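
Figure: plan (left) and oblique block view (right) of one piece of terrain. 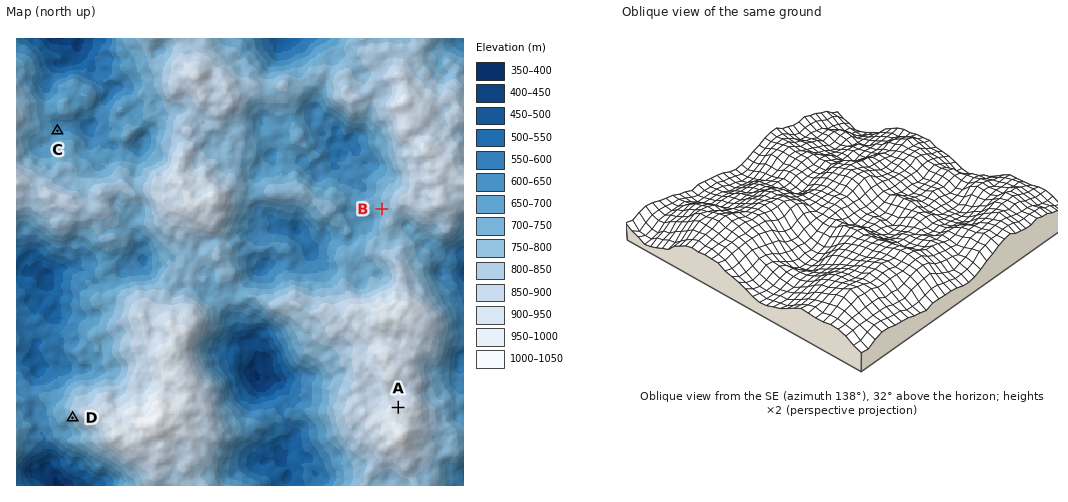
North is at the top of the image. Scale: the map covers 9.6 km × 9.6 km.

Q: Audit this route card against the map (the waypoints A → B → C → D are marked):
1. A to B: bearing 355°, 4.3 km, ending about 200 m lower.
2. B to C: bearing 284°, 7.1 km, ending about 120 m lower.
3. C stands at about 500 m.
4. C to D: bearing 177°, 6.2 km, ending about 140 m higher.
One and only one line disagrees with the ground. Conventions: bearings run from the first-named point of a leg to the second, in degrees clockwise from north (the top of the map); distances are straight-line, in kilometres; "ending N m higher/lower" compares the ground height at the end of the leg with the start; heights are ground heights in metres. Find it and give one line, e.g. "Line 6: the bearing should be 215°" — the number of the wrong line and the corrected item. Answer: Line 3: the height should be about 640 m.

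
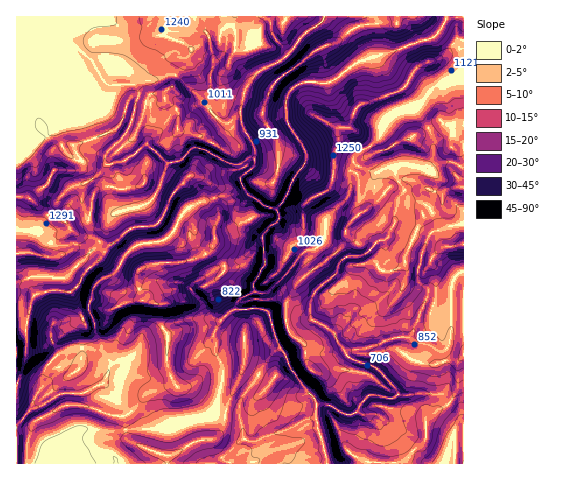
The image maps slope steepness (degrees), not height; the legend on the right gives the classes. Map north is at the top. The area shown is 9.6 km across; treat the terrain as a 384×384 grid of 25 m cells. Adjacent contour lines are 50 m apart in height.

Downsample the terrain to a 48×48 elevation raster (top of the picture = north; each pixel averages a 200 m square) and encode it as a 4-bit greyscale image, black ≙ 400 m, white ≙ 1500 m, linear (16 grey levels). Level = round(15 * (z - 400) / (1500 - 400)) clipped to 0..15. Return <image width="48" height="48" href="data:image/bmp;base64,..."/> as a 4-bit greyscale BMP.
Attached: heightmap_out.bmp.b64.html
<image width="48" height="48" href="data:image/bmp;base64,Qk32BAAAAAAAAHYAAAAoAAAAMAAAADAAAAABAAQAAAAAAIAEAAATCwAAEwsAABAAAAAAAAAAAAAAABEREQAiIiIAMzMzAERERABVVVUAZmZmAHd3dwCIiIgAmZmZAKqqqgC7u7sAzMzMAN3d3QDu7u4A////ADMzMzMzM0RVVUQzMzMyIiIRNWZmZlVERDQzMzMzNEVVVVREMzMzIiISRmVVVVVURDQzMzM0RFRERFVUQzIiIiISVVVVVVZURDREMzM0REREREREQzMiIiITVVRERVZlRDRERDREREREREREQzMzIiETRERERVZlRENFVERFREREREREQzMzMiIjMiNEVVZlVFREVVVERFVUVURERERDMiIjNDNERVVVVWRERERERFVVVlVEREREMiE1VEMzNEVVVWVEREREREVVZlVEREREQyNWVVRURVVVZnVERVVEREVVZVVERFRFQzZ2ZVVUVmZmZodUVVVEREVWZURERFREMmd2ZVRFZnd3d5p1RVVERERWZURDRFVDI2dmVVVWZ3d3d5qGVVVURURWZUQzRVVCJXdmVVVmZmZnd6qGZmZVVVVWZlQzRVUzR3dlVWZmZmZ3d6qGd3hnZWVmZlQzNFRDZ2ZlVmd3Zmd3d7uXd4h5h2Z3ZUQzNEQzZ2VWZnd3d3d3d6uYiJiKqZmal2REMzMzd2Zndnd4h3d3d6u6qqiJqru7qXZmVERVd3Z3d3eIiId3d6u7u7mJqru6qXeHdlRFeId3iHiIiYd3d6u7u7qImru6mYiJh2RmeIh3iIiZmYiHd7u7u7upibu7qpmJmHZXd4mIeImZmZmYd8zMy7u7mau7u7qpmIdWh4iZiJmZmpmZh93dzLu7qZqqqqu6mYdWiIiJmIiZmpmZmd3MzMu7upmZmaq7qYZXiYiImZmJmamaqszMzMy7u6qZmaqrqYZXeJmImpmZmamZmszM3cu6qru7mZqrqYhlaJmImqmZmZqZmczM3Mu6qqqrqZmqqYiGaKmIiqqpmZqqqd3cvLu6qpmruZmamIhmaLqYiaqpmZqqqu7cu7u6qqqaupmZmHZ4Z6y6maqqmaqqqt3du6q7u7upvLqpmGiZhpq7qqqqqaqqu8zNy7qqqrupq8u6h3iZhnmbuqqqqqqqq7u93Luqqqupmruph3eJl2ebuqqpmZmau6q8y7uqqaqpmaqYiHaJmHebuqqqmZqqq6qru7uqqqqaqpmJmYeJmHeby6q7qqqru6qqu7u7qqqauqmqmIeJmHir3Luqu7uru6qqqqq7uqqqu7qpiHial4m83duqq7u7u6qqqqqqu6qqu7qYiImqiJvN3duqqqq7u6qqqqqqq6u7u6mIiIq5iKzMzMuqqqq7u6qqqqqqq6u7u6mImIm6iKu6rNy6qqqqq6qqqqqqqqu7u6mZmIm7mJmZmsy7u6qqqqqqqqqqqqqru5mZmYmrqIiIiaqqu7qqqqqqqqqqqqqquqqqqpiaupiIiJmZq7uqqqqqqqqqqqqru7uquqmJq7qpmIiImry6qqqqqqqqqqq7u7u6u7qpmby7qYiIiavLqqqqqqqqqqu7u8u7u7u7mazMupiIiJmqqqqqqqqqqru7u7u7u7u6qZq8y6qZqZiJqqqqqqqqqru7u7u7u7u6upmau7u7u6qYmqqqqqqqqru7y7u7vLu7u6qZq7u7zLupmQ=="/>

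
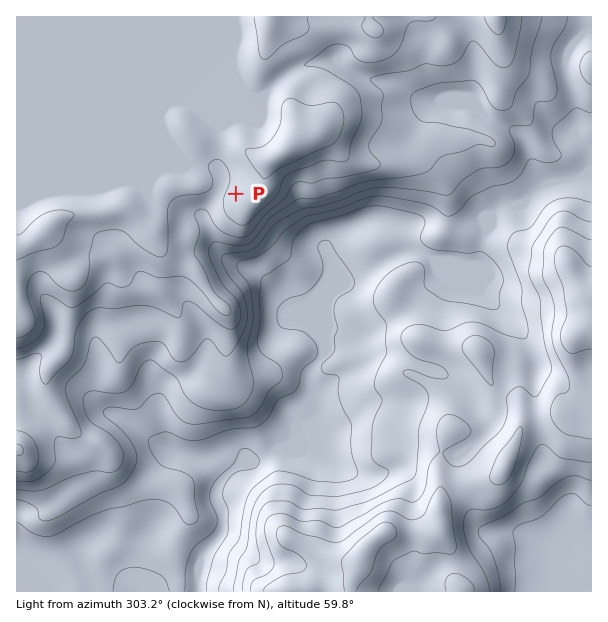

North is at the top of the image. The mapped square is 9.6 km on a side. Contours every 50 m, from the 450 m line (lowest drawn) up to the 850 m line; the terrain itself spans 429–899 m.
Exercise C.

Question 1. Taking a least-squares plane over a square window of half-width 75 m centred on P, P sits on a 7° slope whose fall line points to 297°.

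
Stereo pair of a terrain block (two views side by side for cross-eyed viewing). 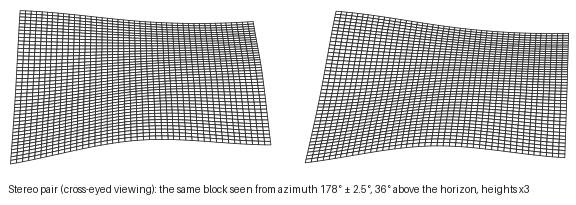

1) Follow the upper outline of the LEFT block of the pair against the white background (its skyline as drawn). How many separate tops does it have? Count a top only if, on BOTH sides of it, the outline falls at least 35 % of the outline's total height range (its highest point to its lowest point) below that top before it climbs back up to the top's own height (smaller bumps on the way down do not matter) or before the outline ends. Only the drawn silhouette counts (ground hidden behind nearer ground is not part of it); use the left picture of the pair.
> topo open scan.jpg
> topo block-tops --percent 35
2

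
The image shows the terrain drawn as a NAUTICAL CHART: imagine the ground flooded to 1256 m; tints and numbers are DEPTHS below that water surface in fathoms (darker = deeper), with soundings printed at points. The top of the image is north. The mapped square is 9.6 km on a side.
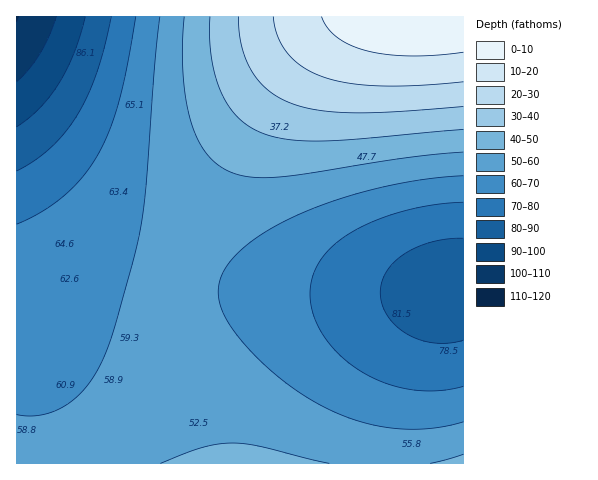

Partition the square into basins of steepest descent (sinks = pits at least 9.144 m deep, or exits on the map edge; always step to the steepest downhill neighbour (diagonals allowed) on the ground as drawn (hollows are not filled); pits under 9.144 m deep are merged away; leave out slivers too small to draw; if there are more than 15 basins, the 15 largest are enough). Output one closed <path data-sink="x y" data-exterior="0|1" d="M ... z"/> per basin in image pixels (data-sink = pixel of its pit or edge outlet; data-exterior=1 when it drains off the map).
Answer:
<path data-sink="452 288" data-exterior="0" d="M463 16l-115 0-12 7-36 34-17 20-35 50-35 59-27 57-10 43 0 36 5 31 29 111 254-1z"/><path data-sink="17 17" data-exterior="1" d="M347 16l-331 1 1 447 193-1-27-100-6-31-1-46 6-29 11-32 20-39 54-87 33-42 26-26z"/>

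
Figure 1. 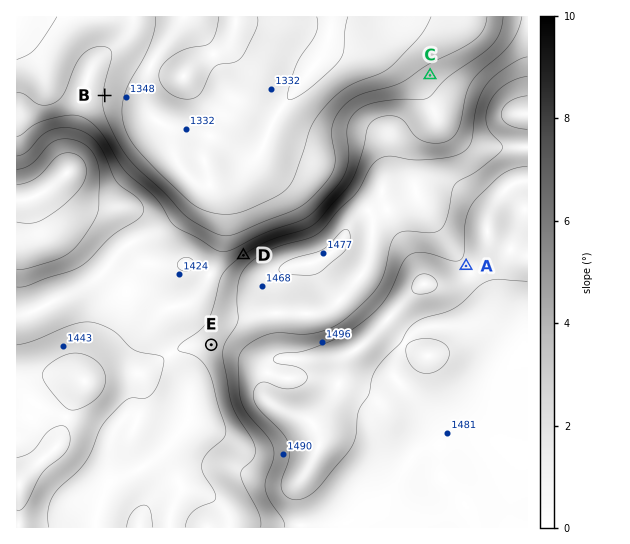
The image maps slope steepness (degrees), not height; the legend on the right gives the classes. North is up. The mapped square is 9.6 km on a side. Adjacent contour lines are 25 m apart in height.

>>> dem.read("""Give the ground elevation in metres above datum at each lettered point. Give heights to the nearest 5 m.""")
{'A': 1505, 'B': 1375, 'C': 1385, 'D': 1425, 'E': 1435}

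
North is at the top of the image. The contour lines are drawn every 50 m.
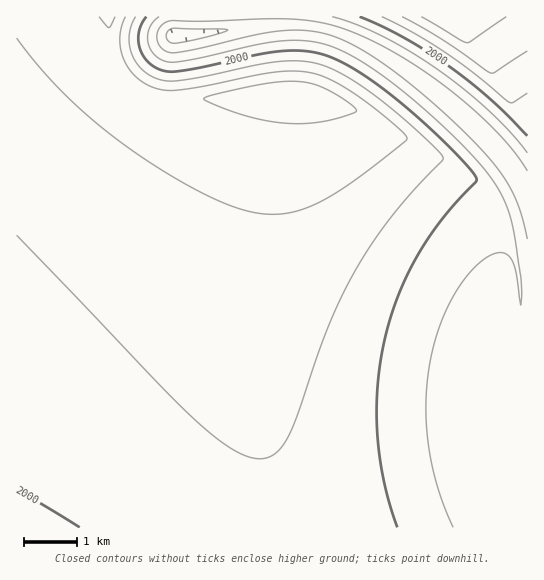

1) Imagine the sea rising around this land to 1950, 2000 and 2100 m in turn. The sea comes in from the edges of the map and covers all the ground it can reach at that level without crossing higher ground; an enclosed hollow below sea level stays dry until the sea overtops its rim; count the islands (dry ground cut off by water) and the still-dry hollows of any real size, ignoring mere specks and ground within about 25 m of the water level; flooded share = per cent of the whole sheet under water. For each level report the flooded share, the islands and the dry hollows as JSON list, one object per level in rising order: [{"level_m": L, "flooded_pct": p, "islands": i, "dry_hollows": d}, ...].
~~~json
[{"level_m": 1950, "flooded_pct": 16, "islands": 0, "dry_hollows": 0}, {"level_m": 2000, "flooded_pct": 26, "islands": 0, "dry_hollows": 0}, {"level_m": 2100, "flooded_pct": 84, "islands": 0, "dry_hollows": 0}]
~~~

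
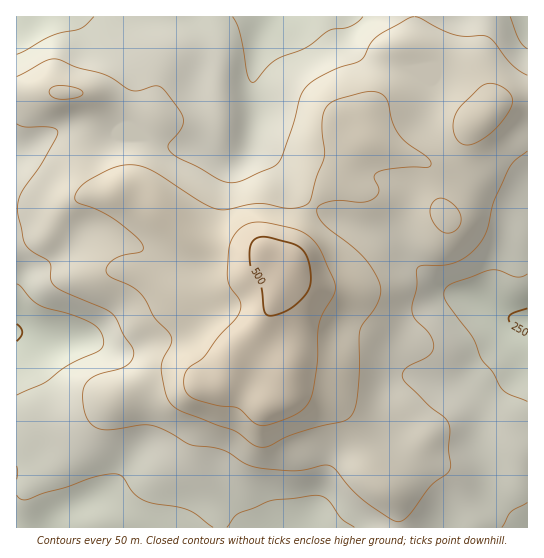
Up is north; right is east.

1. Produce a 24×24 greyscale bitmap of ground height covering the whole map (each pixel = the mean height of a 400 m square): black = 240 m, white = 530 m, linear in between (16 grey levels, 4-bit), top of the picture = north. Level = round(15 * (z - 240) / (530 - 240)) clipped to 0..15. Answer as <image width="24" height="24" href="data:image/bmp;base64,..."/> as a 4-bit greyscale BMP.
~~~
<image width="24" height="24" href="data:image/bmp;base64,Qk2WAQAAAAAAAHYAAAAoAAAAGAAAABgAAAABAAQAAAAAACABAAATCwAAEwsAABAAAAAAAAAAAAAAABEREQAiIiIAMzMzAERERABVVVUAZmZmAHd3dwCIiIgAmZmZAKqqqgC7u7sAzMzMAN3d3QDu7u4A////ACIiMzMzMyIzRlREMzMiMzREQzM1d3VUQzRDM0VUVVVWiHZURERFRFVVZ3dnd3dURERVZVZ3mpiId3dURERWd3iavMuZd2ZURDRWd4rMzNypdmVUMyI1Voq8zNyphmVUMhEjRnmrzNyphmZTIRIjV4mazdyph2VCECRGeJmave26l2QyEUV3iJmazu7KmGUzI1Z4iImazu65h2ZlRGd3iJmqzdyYd3iGVGd4iaqZqqmIh3iHVGeJqqmHeIiIiIiHZFZ4mZdmVniJiIiHZVZ3d2ZVRWeJmYiIdlZmZmZVRFeJmYiJh2d3ZmZVRFaJmIeJmHiIZmVVQ0Z4iHd4mFdmVVVVQ0RWd3d4djRERVVUMjNEZ3d3ZCIzREREMiIzRWZVUw=="/>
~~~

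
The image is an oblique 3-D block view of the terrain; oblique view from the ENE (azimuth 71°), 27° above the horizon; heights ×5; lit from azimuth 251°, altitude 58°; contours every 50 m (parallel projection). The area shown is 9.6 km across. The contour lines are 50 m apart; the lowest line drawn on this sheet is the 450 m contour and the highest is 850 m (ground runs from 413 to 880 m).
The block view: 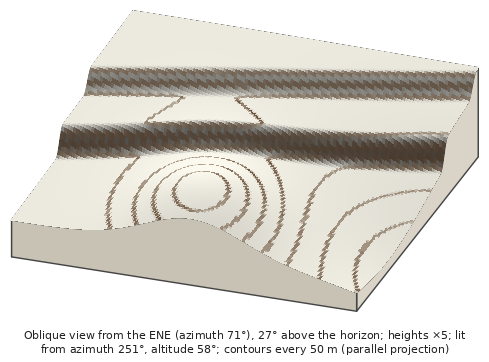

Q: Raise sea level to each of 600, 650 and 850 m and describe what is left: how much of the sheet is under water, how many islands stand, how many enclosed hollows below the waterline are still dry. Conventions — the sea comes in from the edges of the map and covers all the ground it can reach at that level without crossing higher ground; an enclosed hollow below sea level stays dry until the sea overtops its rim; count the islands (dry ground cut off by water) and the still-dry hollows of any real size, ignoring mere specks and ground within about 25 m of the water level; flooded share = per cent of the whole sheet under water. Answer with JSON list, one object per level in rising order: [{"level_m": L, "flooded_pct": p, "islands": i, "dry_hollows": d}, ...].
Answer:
[{"level_m": 600, "flooded_pct": 31, "islands": 0, "dry_hollows": 0}, {"level_m": 650, "flooded_pct": 42, "islands": 0, "dry_hollows": 0}, {"level_m": 850, "flooded_pct": 81, "islands": 0, "dry_hollows": 0}]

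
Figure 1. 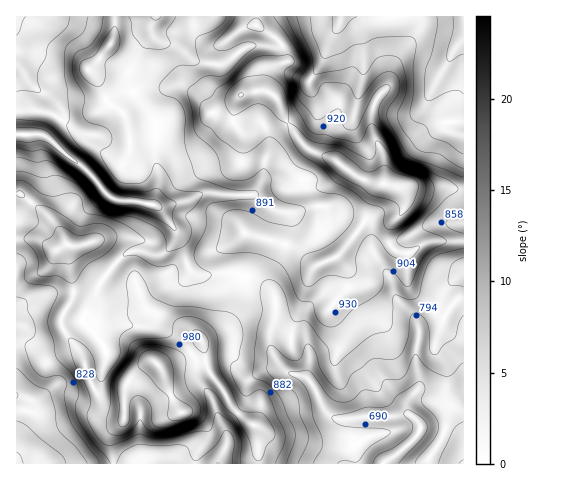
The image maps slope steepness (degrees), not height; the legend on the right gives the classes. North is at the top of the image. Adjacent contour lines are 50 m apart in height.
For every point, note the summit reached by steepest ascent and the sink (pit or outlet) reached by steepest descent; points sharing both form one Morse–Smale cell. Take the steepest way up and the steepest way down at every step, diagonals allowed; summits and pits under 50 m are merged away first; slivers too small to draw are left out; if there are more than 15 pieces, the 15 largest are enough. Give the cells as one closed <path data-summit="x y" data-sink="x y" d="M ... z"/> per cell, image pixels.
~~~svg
<path data-summit="158 364" data-sink="384 463" d="M463 275l-8 3-6 7-13 24-18 17-2 41 4 18-12 17-1 8 2 5-5-1-16 3-19-1-22 4-17-4-7-9-11-23-7-8-20-5-8-9-7-15 0-15 6-23-2-15-9-8-20-9-19 45-24 17-12-9-39-19-7 0-21 11-18 2-21-8-16-10-6 12 0 8 19 28 7 23 7 14 13 11 16-2 3-17 19-19 7-3 6 5 3 0 28-12 12-11 4 22 5 10 13 16 9 18 25 21 1 34 168 0 18-34 3-14-3-21 8 11 5 2 6-1z"/><path data-summit="384 183" data-sink="384 463" d="M386 184l-4 0-4 4-12 32-23 31-7 7-20 8-17-16-9-4-42-11 4 4 0 18-7 20 24 11 6 10 0 21-5 13 0 15 3 7 12 17 20 5 7 8 13 27 5 5 10 4 29-4 19 1 20-4 0-11 12-17-4-18 2-41 18-17 13-24 6-7 9-4-1-33-32 0-21 12-13-1-5-4-4-9 0-8 4-8 11-13 3-11-7-11z"/><path data-summit="384 183" data-sink="463 17" d="M463 16l-206 0-1 9 25 19 10-7 16-7 25 0 6-3-10 19-8 20-11 16 3 13-1 11-22 17 7 13 12 13 28 12 21 16 15 6 21 3 32 3 26-1 12 2z"/><path data-summit="384 183" data-sink="25 134" d="M288 123l-5 4-11 13-8 21-1 15-10 18-51-1-13 7-29 8 14 19 12 36 4 7 5 4 16 1 21-2 12 4 8-20 0-18-3-5 41 12 9 4 17 16 20-8 30-38 8-25 7-10-19-6-26-18-24-10-12-11z"/><path data-summit="158 364" data-sink="17 463" d="M73 292l-24 2-20 6-13 7 1 157 96-1-3-28 13-14 1-21-16 2-10-7-10-18-7-23-19-28 0-8 10-18z"/><path data-summit="241 95" data-sink="25 134" d="M183 86l-37 1-12 5 23 34-2 34 5 19-7 25 7 3 7-1 22-6 13-7 51 1 10-18 1-15 8-21 16-17-12-26-11-6-15 1-8 2-14 15-15 4-19-21z"/><path data-summit="158 364" data-sink="217 463" d="M202 343l-12 11-28 12-3 0-6-5-7 3-17 15-5 12 0 27-14 17 3 29 146-1-1-33-25-21-9-18-13-16-5-10z"/><path data-summit="67 244" data-sink="25 134" d="M38 134l-22 0 0 59 9 4 21 18 12 13 10 17 0 19 6 28 21 0 17-25 18-15 9-2 20 5 11-7 5-9 1-8-17-24-20-5-26-3-28-30-22-17-14-14z"/><path data-summit="158 364" data-sink="25 134" d="M176 234l-6 14-8 6-9 1-14-5-14 4-18 19-12 19-21 0-6 14 16 10 21 8 18-2 21-11 7 0 39 19 12 9 24-17 19-44-13-5-21 2-16-1-5-4-4-7z"/><path data-summit="110 45" data-sink="17 17" d="M115 16l-98 0-1 94 29 2 10 3 14 9 6 0 33-18 1-2-9-20-10-15 23-29z"/><path data-summit="110 45" data-sink="25 134" d="M133 93l-9 8-4 9-11-5-34 19-6 0-14-9-10-3-28-2-1 23 5 2 17-1 11 4 14 14 22 17 28 30 26 3 13 3 3-4 5-22-5-19 2-34-4-9z"/><path data-summit="241 95" data-sink="155 17" d="M152 31l-2 7-10 12-12 26 5 16 13-5 37-1 11 6 19 21 15-4 14-15 23-3 3-21 18-9 0-7-5-9-8 3-20-3-8 3-22 16-22-1-11-5-14-12-17-6-4-2z"/><path data-summit="67 244" data-sink="17 463" d="M19 193l-3 1 1 112 12-6 20-6 24-2-5-28 0-19-14-22-13-13z"/><path data-summit="384 183" data-sink="463 223" d="M412 186l-14 1 4 3 4 13-3 7-11 13-4 8 0 8 4 9 5 4 13 1 21-12 32 0 1-51-13-2-26 1z"/><path data-summit="241 95" data-sink="463 17" d="M336 28l-4 2-25 0-16 7-10 8 5 9 0 7-18 9-2 6 0 14 10 7 7 19 5 7 23-17 1-11-3-13 11-16z"/>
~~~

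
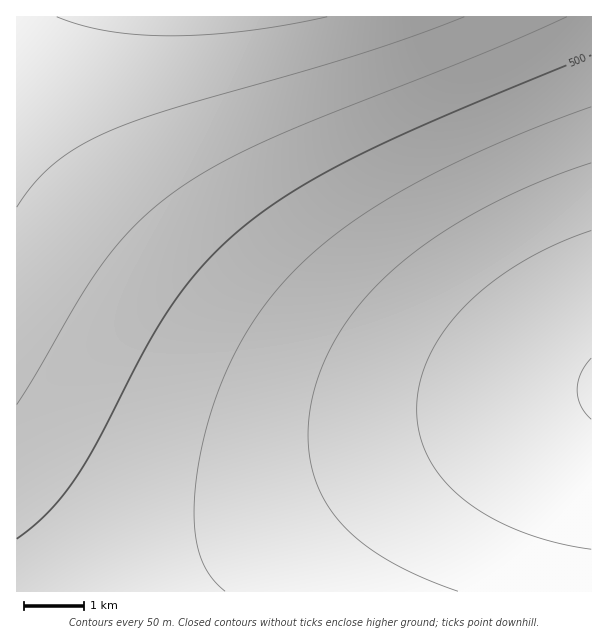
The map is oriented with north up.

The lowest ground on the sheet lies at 300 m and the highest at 660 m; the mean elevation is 470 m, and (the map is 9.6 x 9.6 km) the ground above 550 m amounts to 20.9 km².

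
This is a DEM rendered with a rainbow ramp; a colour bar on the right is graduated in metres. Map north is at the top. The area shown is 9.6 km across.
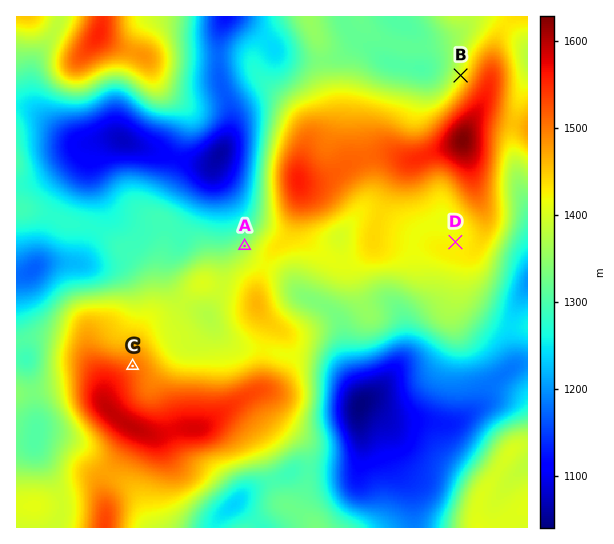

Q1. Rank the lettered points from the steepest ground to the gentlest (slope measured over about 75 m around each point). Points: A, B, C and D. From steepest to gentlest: B A C D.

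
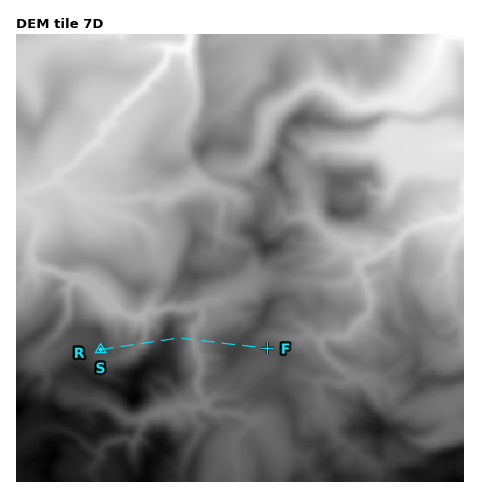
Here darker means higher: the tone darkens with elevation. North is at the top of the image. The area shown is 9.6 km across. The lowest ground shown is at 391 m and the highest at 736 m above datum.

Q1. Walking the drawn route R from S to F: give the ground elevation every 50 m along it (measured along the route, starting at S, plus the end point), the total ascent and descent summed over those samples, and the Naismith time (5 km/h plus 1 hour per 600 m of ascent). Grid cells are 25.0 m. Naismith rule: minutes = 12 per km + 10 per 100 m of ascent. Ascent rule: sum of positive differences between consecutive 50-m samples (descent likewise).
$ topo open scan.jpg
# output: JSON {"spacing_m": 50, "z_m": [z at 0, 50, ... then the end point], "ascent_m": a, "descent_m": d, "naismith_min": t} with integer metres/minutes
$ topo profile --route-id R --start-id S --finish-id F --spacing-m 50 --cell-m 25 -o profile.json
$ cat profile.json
{"spacing_m": 50, "z_m": [640, 638, 634, 630, 624, 618, 613, 610, 608, 606, 605, 602, 600, 597, 593, 587, 579, 571, 566, 571, 584, 603, 620, 631, 637, 644, 656, 668, 674, 674, 668, 657, 647, 638, 631, 622, 608, 591, 571, 553, 543, 546, 557, 567, 574, 581, 589, 596, 603, 609, 614, 618, 622, 626, 630, 634, 637, 640, 643, 644, 645, 644, 642, 639, 634, 628, 623, 620, 618, 618, 618, 618, 617, 617], "ascent_m": 209, "descent_m": 232, "naismith_min": 64}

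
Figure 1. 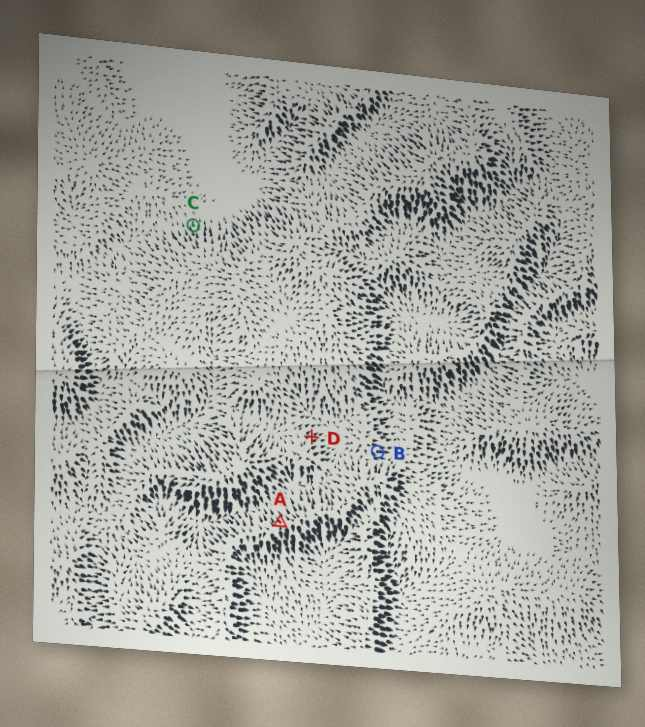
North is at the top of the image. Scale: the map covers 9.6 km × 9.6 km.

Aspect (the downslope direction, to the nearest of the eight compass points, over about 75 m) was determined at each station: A NW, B E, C N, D NE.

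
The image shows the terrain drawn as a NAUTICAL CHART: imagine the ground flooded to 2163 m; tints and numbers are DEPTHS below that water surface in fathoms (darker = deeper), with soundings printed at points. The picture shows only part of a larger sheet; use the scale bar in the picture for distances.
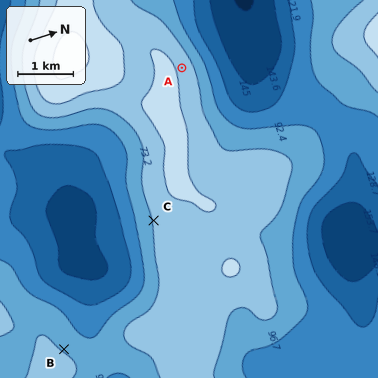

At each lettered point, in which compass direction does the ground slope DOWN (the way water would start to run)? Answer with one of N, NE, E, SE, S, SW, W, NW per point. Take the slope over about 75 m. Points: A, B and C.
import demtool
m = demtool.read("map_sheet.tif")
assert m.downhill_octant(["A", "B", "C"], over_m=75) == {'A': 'N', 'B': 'NW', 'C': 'S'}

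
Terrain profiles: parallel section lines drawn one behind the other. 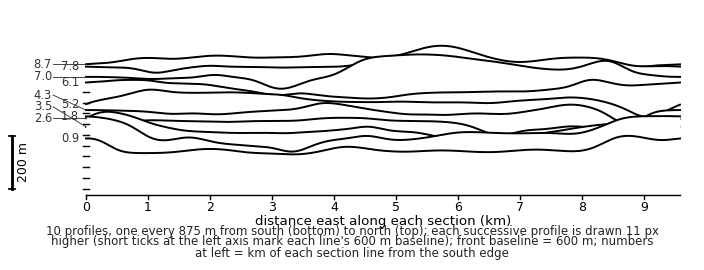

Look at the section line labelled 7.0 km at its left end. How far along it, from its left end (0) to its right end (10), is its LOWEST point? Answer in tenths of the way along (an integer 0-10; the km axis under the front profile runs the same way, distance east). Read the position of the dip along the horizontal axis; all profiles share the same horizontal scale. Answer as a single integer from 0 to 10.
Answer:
3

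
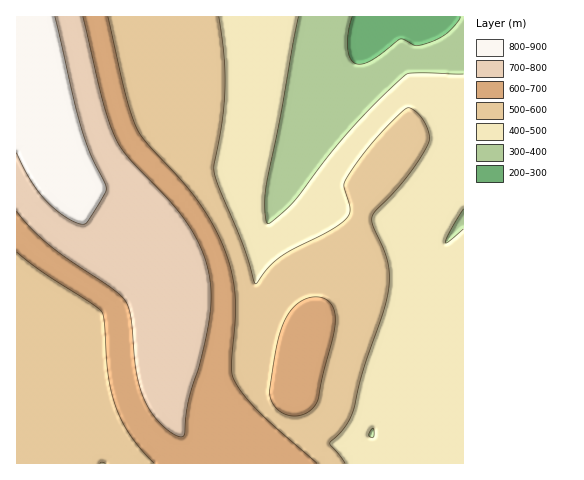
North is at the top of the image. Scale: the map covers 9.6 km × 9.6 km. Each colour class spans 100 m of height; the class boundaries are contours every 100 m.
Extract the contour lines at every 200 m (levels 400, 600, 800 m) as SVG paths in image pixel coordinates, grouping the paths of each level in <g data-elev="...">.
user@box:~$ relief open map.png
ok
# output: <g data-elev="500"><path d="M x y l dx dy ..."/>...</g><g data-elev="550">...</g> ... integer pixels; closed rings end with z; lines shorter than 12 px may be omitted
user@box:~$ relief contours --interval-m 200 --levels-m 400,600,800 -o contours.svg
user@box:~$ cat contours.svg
<g data-elev="400"><path d="M370 437l-1-3 4-6 1 9z"/><path d="M463 229l-17 14 3-11 14-23"/><path d="M463 74l-44-1-10 0-4 2-31 29-26 28-56 71-19 18-6 2-2-15 1-21 32-170"/></g><g data-elev="600"><path d="M317 463l-59-52-15-17-9-15-3-15 4-44 0-22-2-21-6-21-12-28-16-26-18-22-34-36-10-14-11-34-18-79"/><path d="M290 416l9 0 8-3 7-6 4-8 5-24 10-39 2-15 0-8-3-7-4-5-6-3-13 0-13 7-10 13-7 18-5 26-4 33 2 7 5 7 6 4z"/><path d="M17 252l23 18 50 32 12 10 2 11 4 53 7 29 7 15 8 14 11 15 13 14"/></g><g data-elev="800"><path d="M17 153l15 29 16 21 12 10 11 7 10 4 6-1 16-27 3-8-16-34-9-25-26-112"/></g>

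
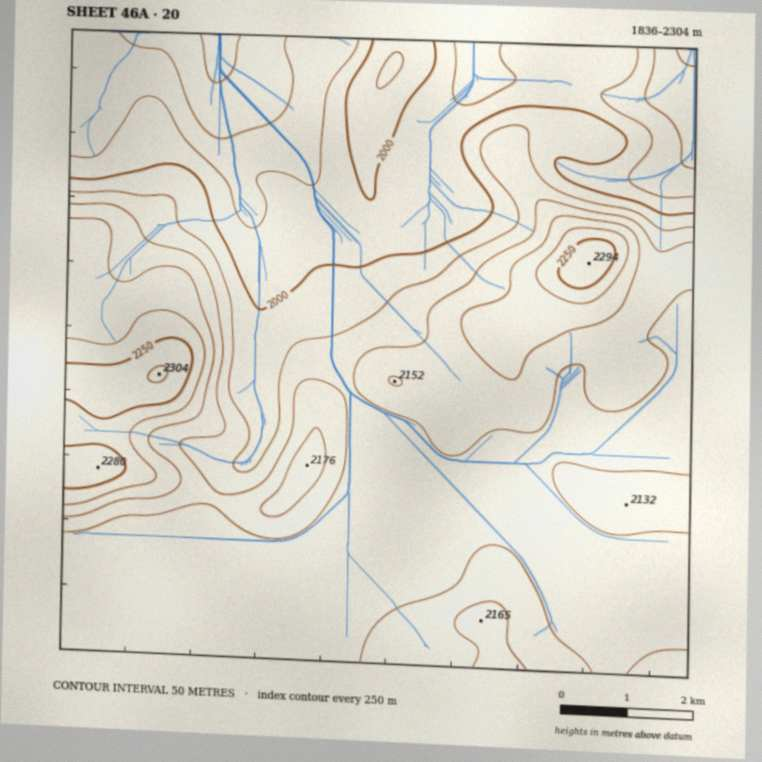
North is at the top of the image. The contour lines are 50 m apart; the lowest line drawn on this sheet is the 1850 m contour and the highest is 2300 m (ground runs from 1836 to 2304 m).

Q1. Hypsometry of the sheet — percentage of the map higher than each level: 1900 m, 96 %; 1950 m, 88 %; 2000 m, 75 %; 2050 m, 65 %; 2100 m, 32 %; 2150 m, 14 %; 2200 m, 6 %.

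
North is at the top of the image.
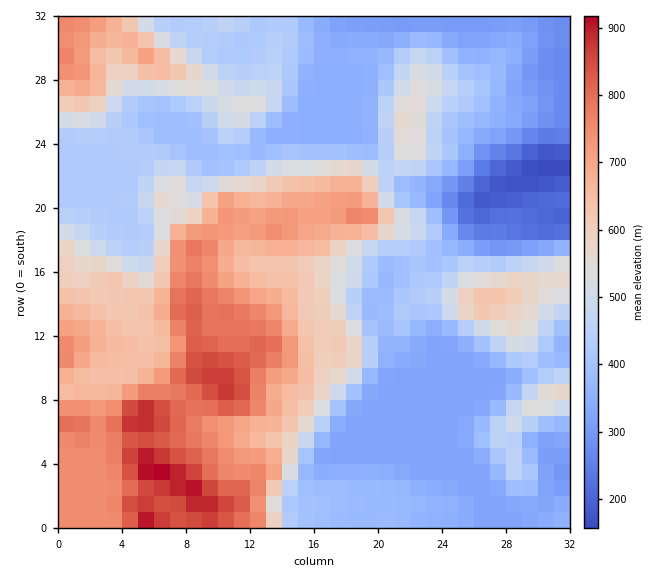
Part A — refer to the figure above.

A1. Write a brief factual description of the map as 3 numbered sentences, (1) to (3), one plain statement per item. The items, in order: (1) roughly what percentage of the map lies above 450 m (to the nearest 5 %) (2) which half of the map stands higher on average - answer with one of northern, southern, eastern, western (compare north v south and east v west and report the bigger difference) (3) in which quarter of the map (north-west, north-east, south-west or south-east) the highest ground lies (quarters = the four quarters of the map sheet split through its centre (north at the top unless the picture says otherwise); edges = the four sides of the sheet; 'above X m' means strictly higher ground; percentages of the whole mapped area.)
(1) About 50 % of the map lies above 450 m.
(2) Taken as a whole, the western half is higher than the eastern.
(3) The highest point lies in the south-west quarter of the map.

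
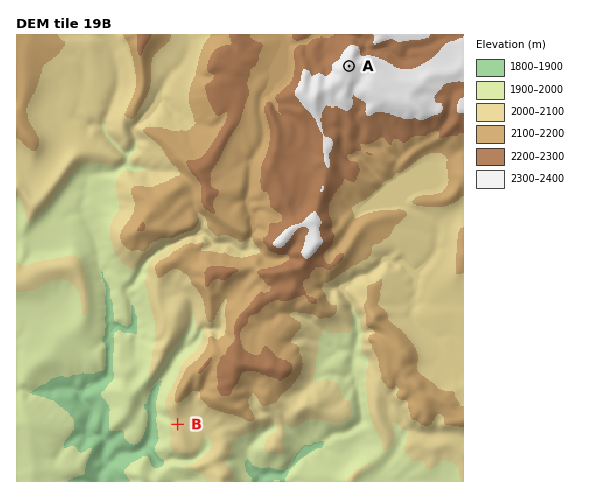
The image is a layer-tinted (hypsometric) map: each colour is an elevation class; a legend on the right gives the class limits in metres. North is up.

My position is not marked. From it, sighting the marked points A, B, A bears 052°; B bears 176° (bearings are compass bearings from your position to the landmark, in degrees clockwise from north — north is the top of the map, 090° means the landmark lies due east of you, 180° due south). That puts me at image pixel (163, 212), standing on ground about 2170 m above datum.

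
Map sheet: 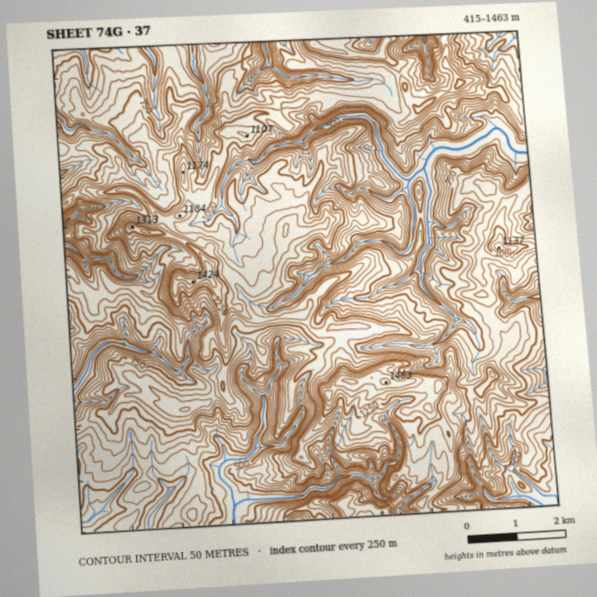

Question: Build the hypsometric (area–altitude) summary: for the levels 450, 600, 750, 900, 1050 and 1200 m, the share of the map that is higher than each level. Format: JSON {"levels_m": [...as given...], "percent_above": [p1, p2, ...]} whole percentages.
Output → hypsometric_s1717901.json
{"levels_m": [450, 600, 750, 900, 1050, 1200], "percent_above": [96, 80, 60, 35, 16, 5]}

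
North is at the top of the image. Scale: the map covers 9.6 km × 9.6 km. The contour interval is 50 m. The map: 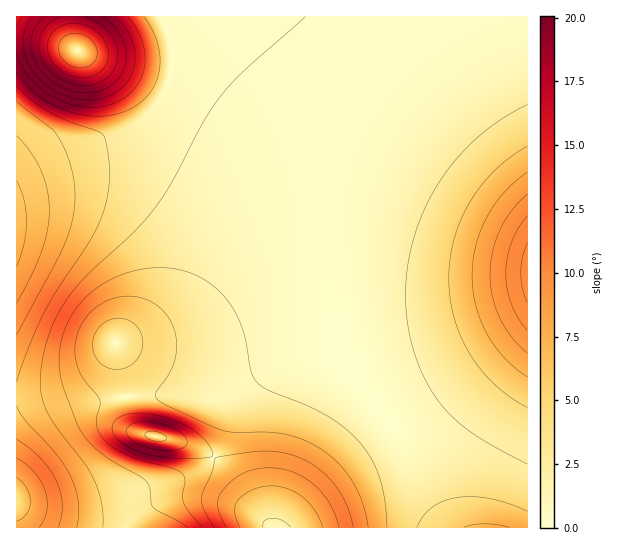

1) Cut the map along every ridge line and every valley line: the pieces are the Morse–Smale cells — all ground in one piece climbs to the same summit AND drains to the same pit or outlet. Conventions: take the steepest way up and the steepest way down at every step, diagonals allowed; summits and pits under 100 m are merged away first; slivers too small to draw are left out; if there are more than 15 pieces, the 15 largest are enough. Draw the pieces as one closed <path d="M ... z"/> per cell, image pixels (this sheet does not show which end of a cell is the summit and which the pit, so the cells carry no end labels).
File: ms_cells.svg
<path d="M527 16l-342 1 29 18 37 34 21 26 17 28 18 39 13 47 20 125 7 25 14 27 44 61 46 81 77-1z"/><path d="M185 16l-25 1 11 26 0 31 24 7 28 18 24 24 14 23 10 21 6 30 0 30-6 26-15 25-19 19-22 15-42 19-58 12-8 14-18 18-22 12-28 6-22 2-1 62 11-18 15-15 27-15 26-8 35-5 85-1 57-26-25 14-14 12-5 14-1 18-4 15-8 15-14 12-24 11-80 24-47 3-27-3-6-3-1 26 434 1-45-81-44-61-14-27-7-25-7-49-2-2 1-8-4-13 1-4-9-49-13-47-18-39-17-28-21-26-37-34z"/><path d="M177 75l-8 2-1 8-12 21-19 18-20 11-35 10-32 14-34 19 1 217 22-2 28-6 22-12 18-18 8-14 58-12 42-19 22-15 26-28 8-16 6-26-1-40-12-36-17-28-24-24-17-12z"/><path d="M263 372l-36 19-12 4-66 0-31 2-33 7-35 15-23 20-10 15-1 47 7 3 27 3 47-3 22-5 19-8 56-18 11-6 12-14 8-19 3-25 5-14 9-8z"/><path d="M34 41l-18 1 1 135 45-24 55-18 20-11 19-18 12-21 2-12-65-13-38-13z"/><path d="M159 16l-142 0-1 25 51 6 38 13 65 13 2-7-1-23-6-17z"/>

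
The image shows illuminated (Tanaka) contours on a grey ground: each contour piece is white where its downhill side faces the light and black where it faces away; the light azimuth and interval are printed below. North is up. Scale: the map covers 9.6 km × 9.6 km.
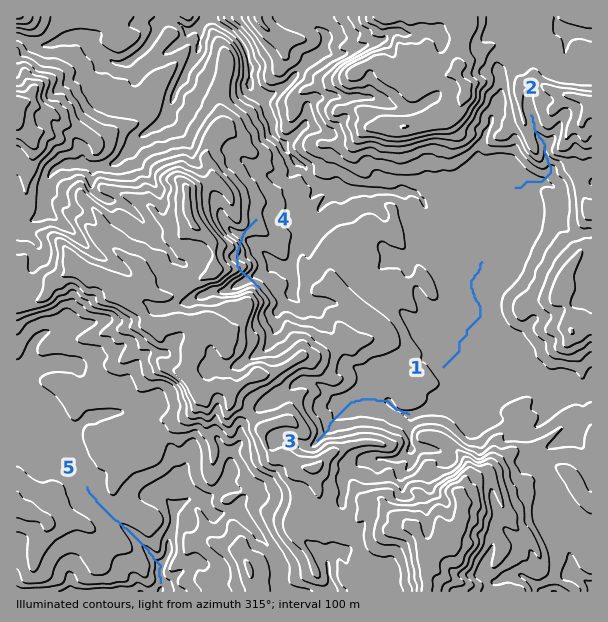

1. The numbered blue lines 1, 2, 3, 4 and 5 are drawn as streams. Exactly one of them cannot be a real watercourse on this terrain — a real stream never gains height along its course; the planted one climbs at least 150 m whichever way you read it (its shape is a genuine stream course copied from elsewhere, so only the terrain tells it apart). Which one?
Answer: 4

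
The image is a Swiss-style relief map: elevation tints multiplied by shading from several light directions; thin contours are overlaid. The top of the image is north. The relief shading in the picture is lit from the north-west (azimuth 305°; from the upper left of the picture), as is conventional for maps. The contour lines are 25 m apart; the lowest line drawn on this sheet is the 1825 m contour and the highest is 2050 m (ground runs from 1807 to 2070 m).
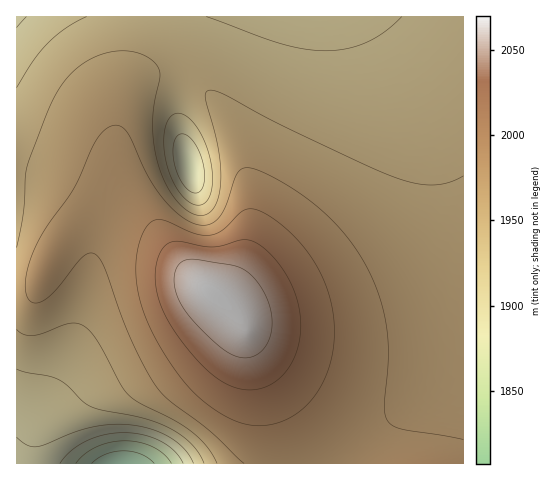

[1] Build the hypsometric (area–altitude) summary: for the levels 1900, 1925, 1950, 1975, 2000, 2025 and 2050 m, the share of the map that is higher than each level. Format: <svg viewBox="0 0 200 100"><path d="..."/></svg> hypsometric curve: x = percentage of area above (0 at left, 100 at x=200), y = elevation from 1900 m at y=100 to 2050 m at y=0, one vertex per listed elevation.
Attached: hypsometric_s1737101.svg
<svg viewBox="0 0 200 100"><path d="M193 100l-13-17-51-16-56-17-41-17-16-16-9-17"/></svg>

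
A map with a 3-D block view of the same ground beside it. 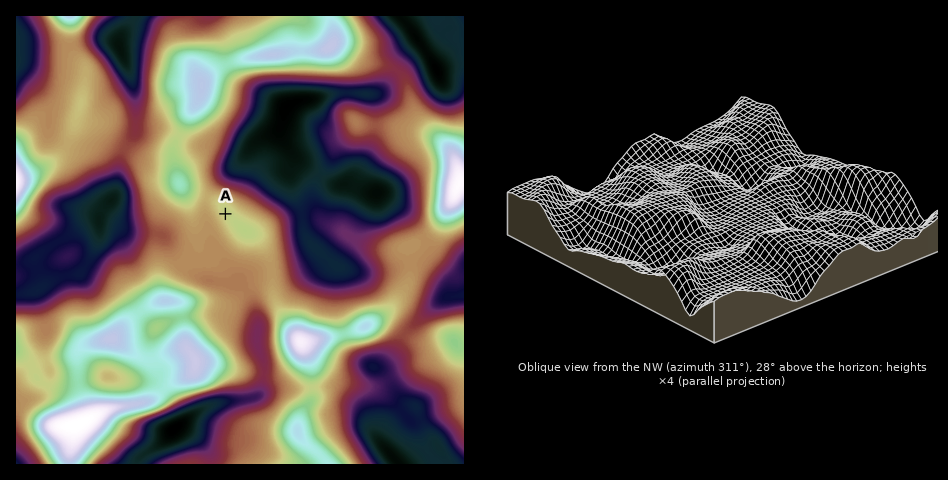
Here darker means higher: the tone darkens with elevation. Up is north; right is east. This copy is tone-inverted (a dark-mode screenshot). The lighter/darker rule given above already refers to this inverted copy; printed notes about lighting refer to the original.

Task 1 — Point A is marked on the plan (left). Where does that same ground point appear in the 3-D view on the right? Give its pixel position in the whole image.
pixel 721 225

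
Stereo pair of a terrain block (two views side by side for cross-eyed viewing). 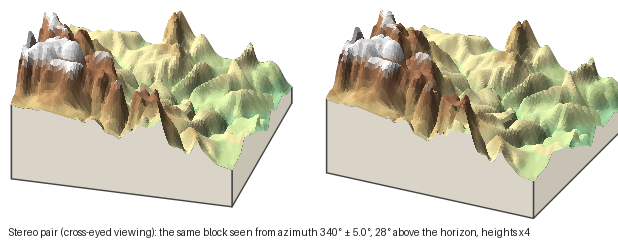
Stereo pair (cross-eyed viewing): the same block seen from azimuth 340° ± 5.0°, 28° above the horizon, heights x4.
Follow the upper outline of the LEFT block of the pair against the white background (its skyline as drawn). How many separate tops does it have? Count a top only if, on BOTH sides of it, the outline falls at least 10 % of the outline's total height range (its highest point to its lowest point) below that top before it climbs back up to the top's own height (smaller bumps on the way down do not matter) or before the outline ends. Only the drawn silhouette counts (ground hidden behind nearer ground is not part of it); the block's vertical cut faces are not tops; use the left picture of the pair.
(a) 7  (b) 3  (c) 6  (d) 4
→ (d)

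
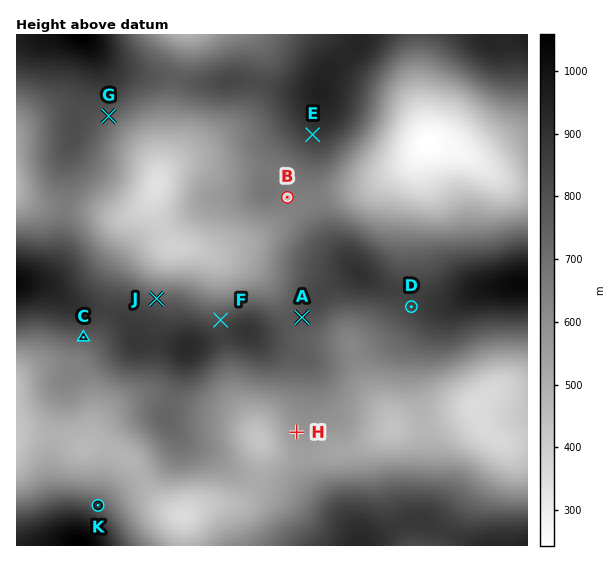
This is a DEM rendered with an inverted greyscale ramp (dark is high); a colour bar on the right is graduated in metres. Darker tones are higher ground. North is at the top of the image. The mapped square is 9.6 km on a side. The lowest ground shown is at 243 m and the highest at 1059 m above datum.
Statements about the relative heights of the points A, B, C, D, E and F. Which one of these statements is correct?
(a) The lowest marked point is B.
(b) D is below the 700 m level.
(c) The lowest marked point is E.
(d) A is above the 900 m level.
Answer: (a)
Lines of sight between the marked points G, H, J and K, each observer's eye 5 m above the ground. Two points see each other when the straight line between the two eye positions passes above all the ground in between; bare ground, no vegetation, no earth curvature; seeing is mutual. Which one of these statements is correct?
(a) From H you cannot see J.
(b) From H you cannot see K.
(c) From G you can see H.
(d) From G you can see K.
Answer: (a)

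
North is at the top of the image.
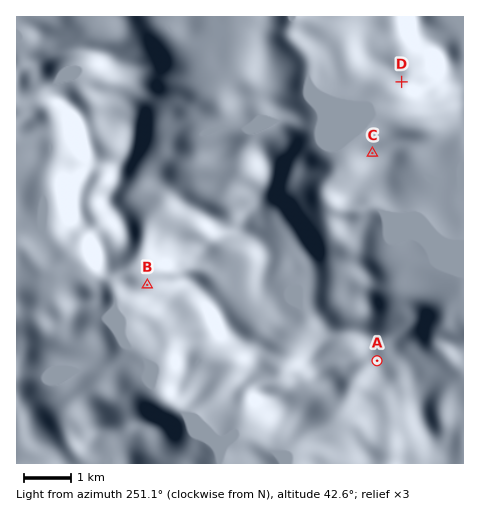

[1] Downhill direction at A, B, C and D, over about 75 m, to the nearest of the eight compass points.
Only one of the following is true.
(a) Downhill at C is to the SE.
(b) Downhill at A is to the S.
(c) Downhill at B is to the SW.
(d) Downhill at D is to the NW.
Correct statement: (b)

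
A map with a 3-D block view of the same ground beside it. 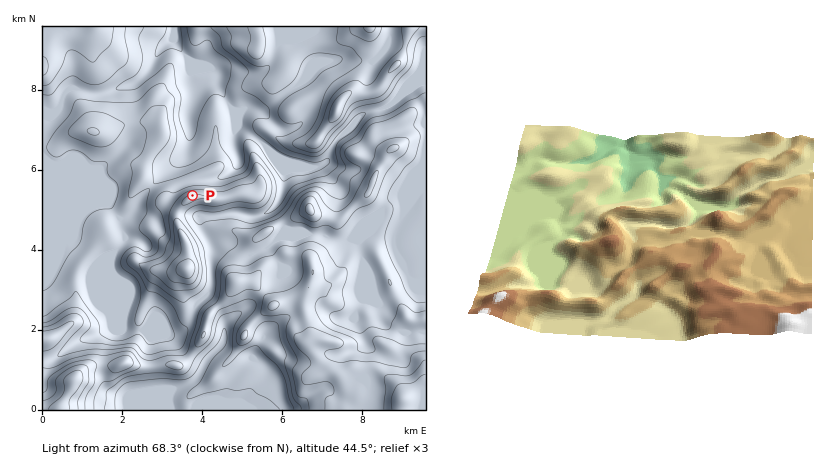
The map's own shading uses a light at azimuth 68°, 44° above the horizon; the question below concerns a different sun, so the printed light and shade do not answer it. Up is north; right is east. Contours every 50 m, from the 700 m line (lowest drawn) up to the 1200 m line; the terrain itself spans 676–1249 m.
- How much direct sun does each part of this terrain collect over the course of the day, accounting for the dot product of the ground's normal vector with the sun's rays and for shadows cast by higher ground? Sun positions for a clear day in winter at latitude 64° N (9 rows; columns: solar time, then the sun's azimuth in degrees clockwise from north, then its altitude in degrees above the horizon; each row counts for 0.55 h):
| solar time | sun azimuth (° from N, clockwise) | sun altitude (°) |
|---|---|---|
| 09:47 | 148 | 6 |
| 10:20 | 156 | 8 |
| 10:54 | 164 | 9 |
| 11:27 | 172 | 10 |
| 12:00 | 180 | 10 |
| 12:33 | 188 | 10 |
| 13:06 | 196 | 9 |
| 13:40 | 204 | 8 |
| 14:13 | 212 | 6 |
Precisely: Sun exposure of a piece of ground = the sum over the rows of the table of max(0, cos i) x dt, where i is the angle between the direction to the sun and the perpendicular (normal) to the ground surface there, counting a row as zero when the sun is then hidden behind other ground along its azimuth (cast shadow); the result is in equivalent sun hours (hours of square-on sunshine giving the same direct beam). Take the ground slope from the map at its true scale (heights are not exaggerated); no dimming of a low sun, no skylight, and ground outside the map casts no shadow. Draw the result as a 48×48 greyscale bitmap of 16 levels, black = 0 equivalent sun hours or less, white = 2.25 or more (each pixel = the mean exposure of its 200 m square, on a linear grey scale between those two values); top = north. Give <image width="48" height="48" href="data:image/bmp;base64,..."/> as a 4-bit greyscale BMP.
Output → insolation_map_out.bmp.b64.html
<image width="48" height="48" href="data:image/bmp;base64,Qk32BAAAAAAAAHYAAAAoAAAAMAAAADAAAAABAAQAAAAAAIAEAAATCwAAEwsAABAAAAAAAAAAAAAAABEREQAiIiIAMzMzAERERABVVVUAZmZmAHd3dwCIiIgAmZmZAKqqqgC7u7sAzMzMAN3d3QDu7u4A////ACJERVVUVVVVVVVVVVVVVWmFVURVVVVmZQAnh2VVVVVVVGdlVVVmVXq2NEVVVUREVRJGqpiZdmVVUzWJdmZVVmeJZFZVVVQRNTRVeHne27uqumNYh2ZlVndomYZVVVQQJRAAFFiv/+3v/7Ykd2ZmV5U0VmVVVTAAAQAAAUVXulRXdYgyWHVWimIjQxEjIgAAAUEAAAAAAQAAAFpiFHZYuEZ3UzIAAAIRIZYQAAAAAAAAAEzGI6yoVHqnZ4hBAlQhAHdBAAAAAAAAACjaVK61NYhVd1QyNTEAAAFVEAAAABEQAiJoZTSGVmMREAAAEAASEQAWhAAAATMzWEJHdBGKlkEhAAABIAJXeAAAEQAAAURFd1M4pyA7/GRTEAEjMiJFIhAAAAEREUVXh1IEy3Mlq4dkRmZTIzQwABAAASIzMkeKuGMAbMqEElZnZ3VERFYwABEAEjNERFm9y7gySLulABNHdlRERWdCIyESM0RERXvMzftkRoh0EAAlZWdlVWZERTMzRERVeruprclVQhJFVDIkYyRlVWM0VURDRkRXzYVDRmZEIAAUVVRVRCJVVmI1VVVDNmVUZhAAEAIzEAAAJWZTIzI1V0NFVVVUM2ZTEAAAERMzIRIhFFQxIzM0VTNVVVVVQ0Z0EAASNTIjMzV3QQAAATM0MjRVVVVVVFVUMSMxVREkVlRIhDMQE2ZVQ0VVVVVVVVVDRWU1YQEzRDABVlVYmJp1VVVVVVVVVDM0QiJGMBEhAAAAAWrf2miWVVVUVVVVVCElZDRlJFVWUhEAABSaYyJ5hlVVRVVVVVREd1VjKN3e7e3HAAEiIQApymRVRFVVVVVUWGMyEUdkR6l4YAAAERAUmnVVVFVVVVVVRoQREAAAABI1UQAAAAIyN3ZVVVVVVVVWRGUQAAAAAAAkMQAAABNCJodlVVVVVVVnZEQxAAAAAAAhARAAAAERE4h2VVVVVVVEVEVDEAABEAAQAiIQAAN4UVmHZVZlVnhkIzVlMQAAAAEQEkZoYzeoQ0i5dVZniaqXQ0V3QhEiEAIBJpz/+kIRNDWIZUV6vLqYdURnYhJEMiECd0M0i1AAQxADZTNHiHZnd2VWQyNFQyFZUQAAKrMAIyAAJEIRIiM0VmVUMjRFRERTFHQRFusgASNERFQhEREiM0REQzNEREMQOJhTI62TAAAlZVVDIQAREiM0ZUMzNFQ1ZEZ1MkjKYQAAJHZEIAAAERIyVUMiNoialBJGQhS97pIAA6hTIiIQABEiE0MhJomphzESQgFXacogALmGeaqGMhATM0QyI0VmZ4UhIhABAWqEMpmYiZmZlzACREREMzMzRXdUIhAAETnJVWeId3d4iFISREVUVUaXRFZUMRABIhXMdUVndmZnZmQhNEVneL3bdEVlQyIkQxA3dUVnd2ZmVEUxFImJzcl3ZURnd3h3dTEDZUVnd3dlREViFIh3iGRFVURFZ4qomFIldzRWZndlRVZ3VXiYZVVURVVUREaJu3RXmkRFVWZVVmZmVmeIh2ZURVVVVERnmHVWiQ=="/>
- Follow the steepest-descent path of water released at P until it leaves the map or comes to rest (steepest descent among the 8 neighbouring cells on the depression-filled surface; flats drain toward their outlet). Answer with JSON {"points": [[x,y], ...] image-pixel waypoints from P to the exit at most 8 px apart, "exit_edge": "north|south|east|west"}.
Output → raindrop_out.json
{"points": [[192, 196], [192, 188], [192, 180], [188, 172], [188, 164], [188, 156], [188, 148], [188, 140], [190, 132], [190, 124], [188, 116], [190, 108], [192, 100], [194, 92], [192, 84], [192, 76], [192, 68], [190, 60], [182, 52], [176, 44], [176, 36], [176, 28], [176, 26]], "exit_edge": "north"}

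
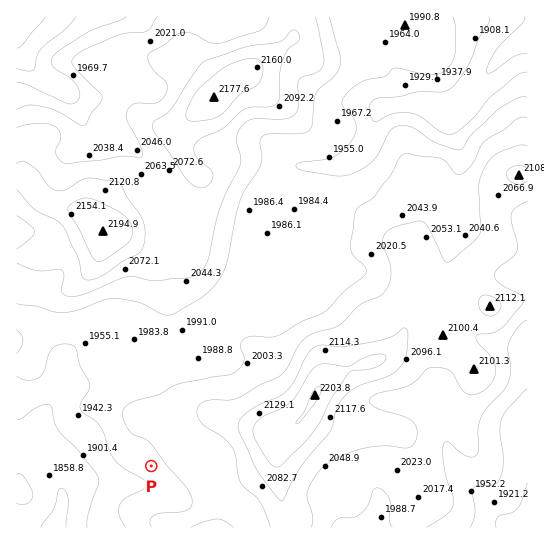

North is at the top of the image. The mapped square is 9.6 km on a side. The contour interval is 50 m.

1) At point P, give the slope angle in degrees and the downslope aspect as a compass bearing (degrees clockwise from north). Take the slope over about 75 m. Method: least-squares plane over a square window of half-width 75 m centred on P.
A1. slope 6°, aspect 216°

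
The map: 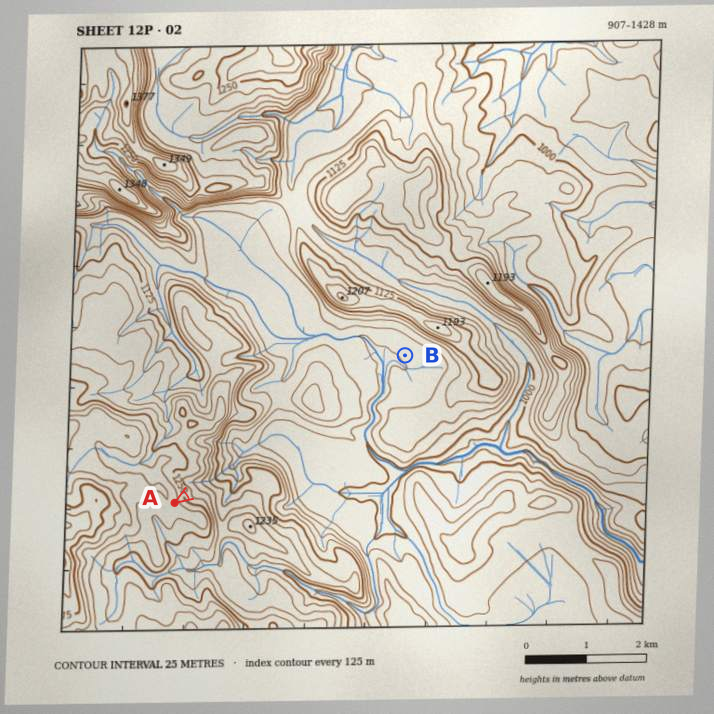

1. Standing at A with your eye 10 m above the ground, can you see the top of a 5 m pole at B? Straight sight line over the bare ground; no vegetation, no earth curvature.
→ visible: true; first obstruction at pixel None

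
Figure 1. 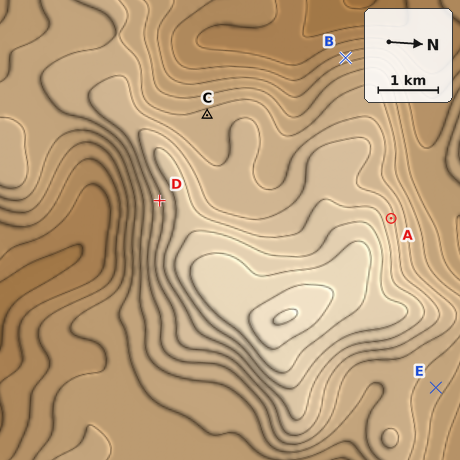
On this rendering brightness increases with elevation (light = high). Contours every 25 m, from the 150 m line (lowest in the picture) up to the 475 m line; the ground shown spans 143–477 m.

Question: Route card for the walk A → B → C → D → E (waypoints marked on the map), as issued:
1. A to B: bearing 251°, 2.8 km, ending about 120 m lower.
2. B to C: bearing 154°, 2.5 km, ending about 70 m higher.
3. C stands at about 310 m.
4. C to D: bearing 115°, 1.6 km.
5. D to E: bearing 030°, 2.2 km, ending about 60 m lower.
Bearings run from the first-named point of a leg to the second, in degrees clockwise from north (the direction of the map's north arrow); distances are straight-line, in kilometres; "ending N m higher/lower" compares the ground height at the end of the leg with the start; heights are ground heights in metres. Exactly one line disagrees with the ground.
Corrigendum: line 5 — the distance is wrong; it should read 5.6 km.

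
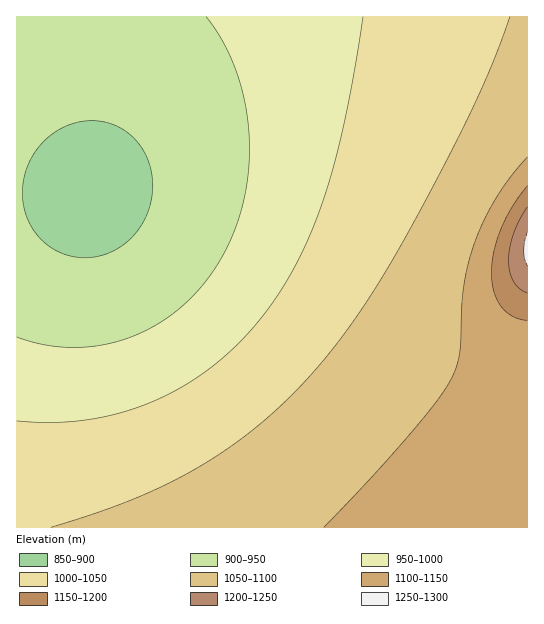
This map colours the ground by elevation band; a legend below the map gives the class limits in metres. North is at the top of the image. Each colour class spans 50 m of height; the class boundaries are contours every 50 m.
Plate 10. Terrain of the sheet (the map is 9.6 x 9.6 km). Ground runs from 890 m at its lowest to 1260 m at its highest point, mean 1010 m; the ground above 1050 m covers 30.3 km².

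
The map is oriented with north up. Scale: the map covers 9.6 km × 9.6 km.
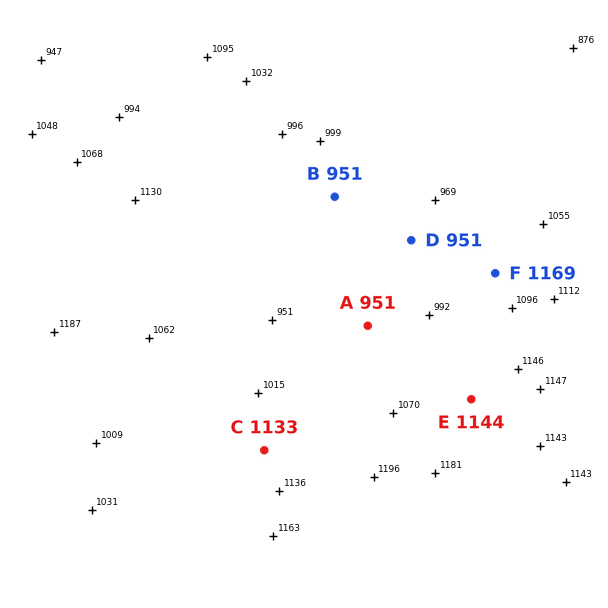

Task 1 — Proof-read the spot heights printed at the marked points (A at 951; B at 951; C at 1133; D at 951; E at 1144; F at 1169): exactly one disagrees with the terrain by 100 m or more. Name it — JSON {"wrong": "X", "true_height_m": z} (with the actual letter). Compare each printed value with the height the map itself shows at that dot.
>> {"wrong": "F", "true_height_m": 1044}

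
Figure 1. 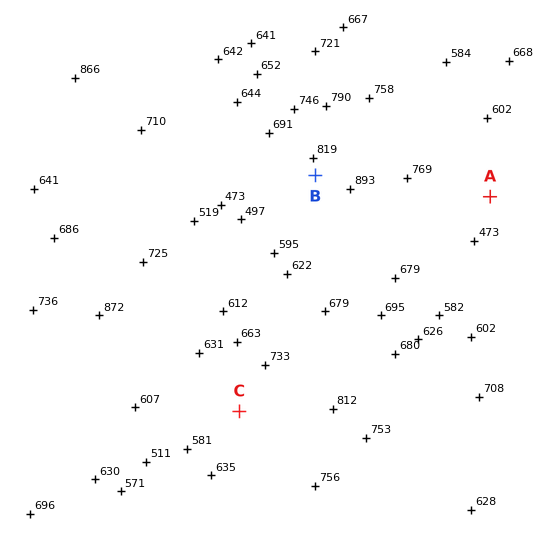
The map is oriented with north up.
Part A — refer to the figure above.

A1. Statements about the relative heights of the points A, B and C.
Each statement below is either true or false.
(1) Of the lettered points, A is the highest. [false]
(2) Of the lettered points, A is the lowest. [true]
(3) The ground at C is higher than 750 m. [false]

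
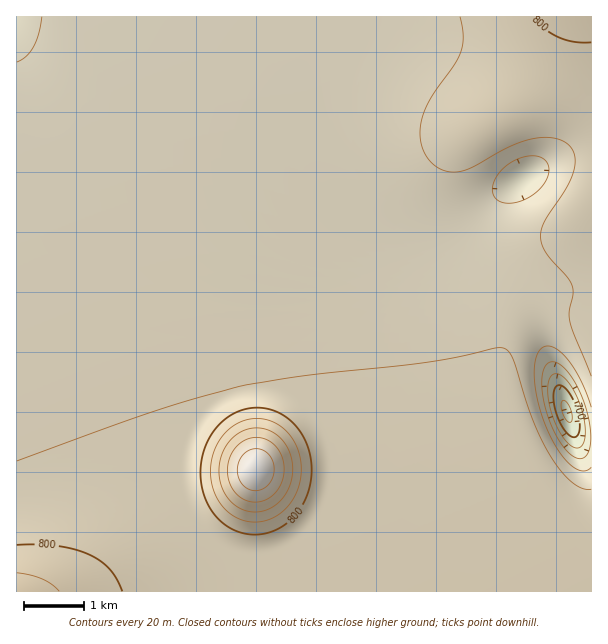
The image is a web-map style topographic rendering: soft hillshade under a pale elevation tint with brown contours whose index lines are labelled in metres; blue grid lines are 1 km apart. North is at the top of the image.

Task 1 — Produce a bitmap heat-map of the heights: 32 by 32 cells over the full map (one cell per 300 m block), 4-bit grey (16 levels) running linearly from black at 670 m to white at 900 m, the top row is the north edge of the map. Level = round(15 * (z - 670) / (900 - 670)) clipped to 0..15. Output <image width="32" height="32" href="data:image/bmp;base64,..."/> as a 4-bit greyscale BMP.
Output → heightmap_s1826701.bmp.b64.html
<image width="32" height="32" href="data:image/bmp;base64,Qk12AgAAAAAAAHYAAAAoAAAAIAAAACAAAAABAAQAAAAAAAACAAATCwAAEwsAABAAAAAAAAAAAAAAABEREQAiIiIAMzMzAERERABVVVUAZmZmAHd3dwCIiIgAmZmZAKqqqgC7u7sAzMzMAN3d3QDu7u4A////AKqpmYiIiIiIiIiIiIiIiIiZmZiIiIiIiIiIiIiIiIiImYiIiIiIiIiIiIiIiIiIiIiIiIiIiJmYiIiIiIiIiIiIiIiIiIm7qYiIiIiIiIiId3d3d3ib3cqIiIiIiIiIh3d3d3d4nO/biIiIiIiIiHZ3d3d3d5vu2oiIiIiIiIdld3d3d3eKzLqHd3iIiIiGM3d3d3d3eaqYd3d3d4iIdRN3d3d3d3eIh3d3d3d3d3QUd3d3d3d3d3d3d3d3d3d0Nnd3d3d3d3d3d3d3d3d3ZFd3d3d3d3d3d3d3d3d3d3Znd3d3d3d3d3d3d3d3d3d3d3d3d3d3d3d3d3d3d3d3d3d3d3d3d3d3d3d3d3d3d3d3d3d3d3d3d3d3d3d3d3d3d3d3d3d3d3d3d3d3dnd3d3d3d3d3d3d3d3d3dmZmd3d3d3d3d3d3d3d3d2ZmZmd3eHd3d3d3d3d3d3d3d3ZmZ3hmZ3d3d3d3d3d3d3d3ZVZ4ZmZmd3d3d3d3d3d3d2ZWd2ZmZmZnd3d3d3d3d4h3ZndmZmZmZmZmZmZ3d3iIiId4ZmZmZmZmZmZmd3d3iIiIiGZmZmZmZmZmZmd3d4iIiIhmZmZmZmZmZmZnd3d4iIiIZmZmZmZmZmZmZnd3d4iIiGZmZmZmZmZmZmZnd3eIiIhmZmZmZmZmZmZmZ3d3iImZ"/>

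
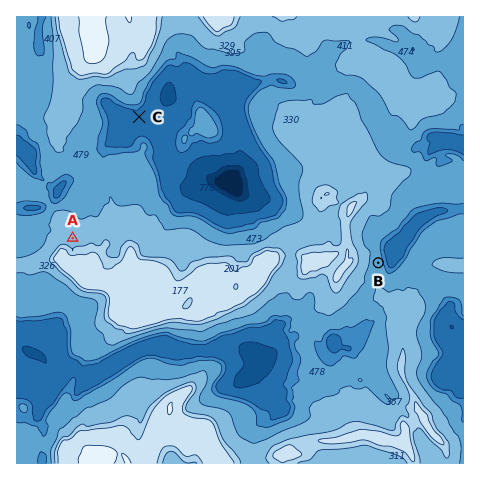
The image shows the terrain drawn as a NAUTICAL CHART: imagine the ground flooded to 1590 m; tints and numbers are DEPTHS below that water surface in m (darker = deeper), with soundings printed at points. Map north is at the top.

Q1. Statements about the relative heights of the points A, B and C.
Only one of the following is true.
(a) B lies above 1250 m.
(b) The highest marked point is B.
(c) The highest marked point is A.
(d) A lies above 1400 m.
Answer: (c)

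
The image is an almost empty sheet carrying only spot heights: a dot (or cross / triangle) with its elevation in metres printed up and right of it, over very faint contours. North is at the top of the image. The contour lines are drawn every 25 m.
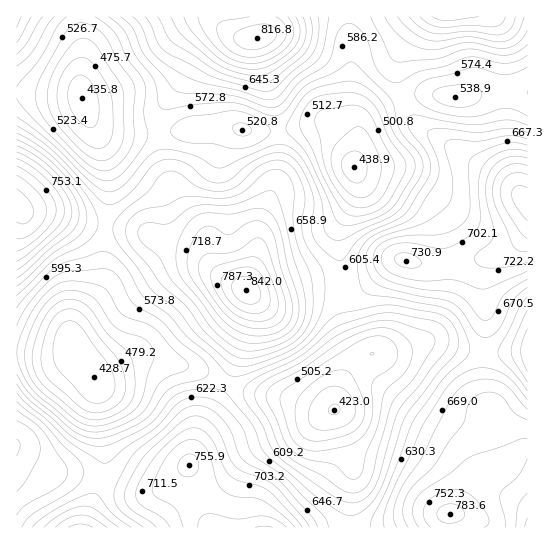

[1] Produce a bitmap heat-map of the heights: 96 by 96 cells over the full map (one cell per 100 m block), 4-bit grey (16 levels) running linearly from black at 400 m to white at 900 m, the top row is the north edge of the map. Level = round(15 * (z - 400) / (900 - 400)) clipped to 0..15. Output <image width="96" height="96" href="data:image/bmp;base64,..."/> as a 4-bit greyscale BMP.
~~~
<image width="96" height="96" href="data:image/bmp;base64,Qk12EgAAAAAAAHYAAAAoAAAAYAAAAGAAAAABAAQAAAAAAAASAAATCwAAEwsAABAAAAAAAAAAAAAAABEREQAiIiIAMzMzAERERABVVVUAZmZmAHd3dwCIiIgAmZmZAKqqqgC7u7sAzMzMAN3d3QDu7u4A////AId3ZmVVVERVVmZ3eIiJmaqqu7u7u7u7u7uqmYh3dmZmZ3d4iJmaq7u7u7u7qqqZmIh3dmZVVVVVZmd3iIiZmaqqu7u7u7u7u7qqmYh3dmZmZnd4iJmqq7u7u7u7uqqZmIiHd3ZmVVVmZneIiJmZmqqqq7uqqqqqqqqpmId3dmZmZnd4iZmqu7u7u7u7qqqZmIiId3dmZmZmZ3iImZmZqqqqqqqqqqqqqqmZiHd2ZmZmZmd4iZmqu7u7u7u7qqqZmZiIiHd3ZmZmd3iJmZmqqqqqqqqqqqqqqpmYh3dmZmVVVmZ3iJmqq7u7u7u6qqqZmZmIiIh3d3d3d4iJmZqqqqqqqqqqqqqqqZmId3ZmZVVVVWZ3iJmqqru7u7uqqqqZmZmZiIiId3d3d4iJmaqqqqqqqqqqqqqpmZiId2ZmVVVVVVZniJmaqqu7u7qqqqqpmZmZmIiIh3d3d3iJmaqqqqqqqqqqmZmZmYiHdmZVVVRERVVneImZqqqqqqqqqqqqmZmZmZiIiHd3d3iImZqqqqqqqqqpmZmZmIh3ZmVVVERERFVmeImZmqqqqqqqqqqqqZmZmZmIiHd3d3iImZqqqqqqqqqZmZmIiId2ZlVVREREREVmd4iZmZqqqqqqqqqqqZmZmZmIiId3d3eIiZmqqqu7qqqZmIiIh3dmVVVEREREREVWd4iJmZmqqqqqqqqqqqmZmZmIiHd3d3d4iZmqqru7qqqZiIiHd2ZlVUREREREREVWZ3iImZmaqqqqqqqqqqmZmZiIiHd3d3d4iJmaqqu7qqmZiId3dmZVREREREQ0REVWZ3iIiZmZqqqqqqqqqqqZmZiIh3d3d3d3iImZqqq7qqmYiHd3ZlVUREMzMzMzRERVZneIiZmZmqqqqqqqqqqZmYiId3dmZmd3eIiZqqqqqqmYh3d2ZlVEQzMzMzMzNERVZneIiJmZmaqqqqqqqqqZmYiHd2ZmZmZ3d4iJmqqqqpmYh3dmZVRDMzMzMzMzNERVZnd4iJmZmZmqqqqqqqqZmYh3ZmZVVmZmd3iImZqqqZmIh3dmZVRDMyIiIiMzM0RVZmd4iImZmZmZmZqqqqqZmId2ZVVVVVVmZneIiZmZmZmIh3dmVUQzMiIiIiIjMzRFVmd4iImZmZmZmZmaqpmZiHdmVURERFVVZmd3iJmZmZiId3ZmVUQzIiIREiIiIzRFVmd3iIiZmZmZmZmZmZmYh3ZlVERERERVVWZ3eImZmYiHd3ZlVUQzIiEREREiIzRFVmZ3iIiZmZmZmZmZmZmId2ZURDMzMzREVVZnd4iIiIiHd2ZlVEMzIiERERESIjNEVWZ3eIiJmZmZmZmZmYiHdmVEMzIiIzM0RFVmd4iIiIh3dmZVVEMzIiERERERIjNEVWZnd4iJmZmZmZmZmYd2ZVRDMiIiIiMzRFVWZ3eIiHd3ZmVVRDMyIiERERERIjNEVVZnd4iImZmZmZmZmHdmVUQzIiIRIiIzNEVWZnd3d3d2ZlVURDMzIiERERESIjNERVZmd3iImZmZmZmZiHZlVEMyIiERESIjNEVVZmd3d3dmZlVURDMzIiIRERESIjNERVVmZ3eIiZmZmZmYiGZUQzMiIhERESIjNERVVmZmZmZmZlVURDMzMiIhEREiIzNERFVWZneIiJmZmZmIh2VUMzIiIRERERIjM0RVVVZmZmZmZlVUREMzMyIiISIiIzM0REVVZnd4iImZmZiId2VEMyIiERERERIjM0RFVVVVVWZmZmVVREQzMzIiIiIiIzMzRERVVmd3iIiIiIiHdlRDMiIhERERESIjM0RERVVVVVZmZmZlVUREMzMiIiIiIzMzNERFVmZ3eIiIiIh3ZlRDIiIRERERESIjM0RERERVVVZmZmZmZVVERDMzIiIiIzMzM0REVWZnd3iIiHd3ZVQzIiEREREREiIzM0RERERVVVZmd3d2ZmVVREMzMyIiIiMzMzREVVZmd3d3d3d2ZUQzIiEREREREiIzM0RERERVVWZnd3d3d2ZlVURDMzMiIiIjMzRERVVmZ3d3d3dmVUQzIiERERERIiMzM0REREVVVmZ3iIiIh3d2ZVREMzMyIiIjMzRERVVWZnd3d3ZmVUQzIiERERESIjMzM0RERVVVZnd4iIiIiIh3ZmVURDMzMiIjMzRERFVWZnd3d3ZmVUQzIiEREREiIzMzNERERVVmZ3eIiZmZmZiId2ZVREMzMzIzMzRERFVVZnd3d3dmVVRDMiEREREiIzM0REREVVZmd3iJmZmZmZmYh3ZlVERDMzMzM0RERFVVZnd3d3dmZVRDMiIRERIiMzRERERFVWZnd4iZmqqqqqqZiHdmVVREQzMzNERERFVVZneIiHd2ZVRDMiIRESIjM0RERERVVmZ3eImZqqq7uqqpmIdmZVVURERERERFVVVWZ3eIiId2ZVVEMyIhEiIzNERERFVVZmd3iJmaq7u7u7qqmId2ZlVVVURERFVVVVVmZ3iIiId3ZlVEMyIiIiIzRERFVVVWZmd4iJmqu7zMy7uqmYd3ZmZmVVVVVVVVVWZmd4iIiIh3ZmVUQzIiIiMzREVVVVVmZnd4iZqrvMzMzLuqmYh3ZmZmZmVVVVZmZmZnd4iIiIh3dmVVRDMyIzM0REVVVWZmZ3eImaq7zM3czMu6mYh3dmZmZmZmZmZmZ3d3eIiJmIiHdmZVREMzMzNERFVVVmZnd3iImau8zd3dzMuqmYh3dmZmZmZmZnd3d3d4iIiZmYiHd3ZlVEQzMzRERFVVZmZ3d4iJmqvM3d3d3MuqmYh3dmZmd3d3d3d3iIiIiImZmYiId3dmVURERERERVVWZmd3iIiZqrvM3d3dzLuqmIh3dmZnd3d3eIiIiIiIiZmZmZiIh3d2ZVREREREVVVWZnd4iImaq7zM3d3dzLupmIh3dmZnd3eIiIiJmZmZmZmZmZmYiIh3ZlVVVVVVVVVWZ3d4iJmaq7zM3d3czLqpmId3dmZnd3iIiZmZmZmZmZmZmZmZmIiHdmVVVVVVVVVmZ3eIiZmqu7zMzd3My7qpmId3dmZnd4iJmZmZmZmZmZmaqpmZmZmId2ZlVVVVVVZmd3iIiZmqu7vMzMzMu6qZiId3ZmZnd4iZmaqqqpmZmZqqqqqqmZmYh3ZmZmZlVWZmd3iIiZqqu7u7vMzMu6qZiHd3ZmZnd4iZqqqqqpmZmaqqqqqqqqqZiHdmZmZmZmZnd4iImZqqq7u7u7u7u6qZiHd2ZmZnd4mZqqqqqpmZmqqqqqqqqqqpmId3dmZmZmZ3eIiImZmqqruru7u7u6qYh3dmZmZmd4iZqqqqmZmZmaqqqqqqqruqmYh3d3ZmZmd3iIiJmZmqqqqqqru7uqmYh3ZmZmZmd4iZmZmZmZmZmZqqqqqqu7u6qZiId3dmZnd4iIiZmZmqqqqqqqq7uqmYh3ZmZVVmZ3iJmZmZmZmZmZmaqqqru7u7qpmYh3d3Z3d4iImZmZmqqqqqqqqqqqmYd2ZmVVVWZneIiIiIiIiJmZmZqqqru8y7uqmZiHd3d3d4iImIiZmaqqqqqqqqqqmId2ZlVVVVVmZ3eIiIiIiIiZmZqqq7u8zMu6qZmId3d3d4iIiIiJmZqqqqqqqqqpmId2ZlVVVVVVZmd3d4iIiIiJmZmqq7vMzMu7qpmId3d3d4iIiIiImZmqqZmaqqqZmId2ZlVURERFVWZnd3eIiIiImZmqu7zMzMy7qpmId3Znd3iIiIiIiZmZmZmZmZmZmId2ZlVURERERVVmZ3d3iIiIiZqqu8zMzMy7uqmId3Zmd3eIiIiIiJmZmZmZmZmZiId3ZlVEQzMzREVWZnd3eIiIiZqru8zMzMy7qpmId2ZmZ3d3d3iIiIiIiIiJmZmZiId3ZlVEMzMzNERVZnd3d4iIiZqrvMzMzMu7qpmHdmZmZmd3d3d4iIiIiIiIiJmYiId3ZlVDMyIjM0RFVmd3d4iIiZqrvMzMzMu7qpiHdmZVZmZ3d3d3d3d3d3d4iIiIiId3ZlRDMiIiMzRFVmZ3d3iIiZq7zMzMzLu6qZh3ZlVVVmZnd3d3d3d3d3d3iIiIiId2ZVQzIiIiIzNEVWZ3d3iIiZq7zMzMy7uqmYd2ZVVVVWZmd3d3d3ZmZmZ3eIiIiId2ZUQyIiIiIjNEVVZnd3iIiZq7vMzLu7qpmIdmVUREVVZmd3d3d2ZmZmZnd4iIiHd2VUMyIREiIjM0RVZnd3iIiZqru8zLuqqZiHZlVERERVVmZ3d3dmZmVWZmd3eIiHdmVEMiIRESIjM0RFVmd3iIiZqru7u7qqmYh2ZVRERERFVWZmd2ZmZlVVVmZ3d3d3dlVDMiERESIjM0RFVmd4iIiZmqu7u6qpmIdmVUQzMzREVWZmZmZmVVVVVWZmd3d3ZlRDMiERESIjM0RFVmd4iIiZmaqqqqmZiHZlVEMzMzNEVVVmZmZVVVVVVVVmZmZmZVRDMiEREiIjM0RVZnd4iIiJmZqqqpmId2ZVQzMyIzNERVVVVVVVVVVVVVVVZmZmVUQzMiIhIiIzNERVZnd4iIiIiZmZmYiHdmVUMzIiIjM0RFVVVVVVVVVURERVVVVVVEQzMiIiIiIzREVWZ3eIiIiIiImZmYd3ZlVDMyIiIjM0RFVVVVREREREREREVVVVVEMzMiIiIiIzRFVmZ3d4iIiIiIiIiHdmVVRDMiIiIiM0REVVVERERERERERERVVUREMzMyIiIiM0RVZmd3d3d3d3d3eId2ZlVUQzIiIiIiMzREVVVERERERERERERFVURDMzMzIiIiM0RVZmd3d3d3d3d3d3d2ZVREMyIiESIiM0RFVVVURERERERERERVVURDMzMzMiIjNEVWZmZ3ZmZmZmZmZmZlVURDMiIhESIiM0RFVVVVREREREREREVVVURDMzMzMyIzNEVWZmZmZmZmZmZmZmZlVEQzMiIRERIiM0RFVVVVVVVURERERVVVVVRDMzMzMzMzNEVWZmZmVVVVVVVWZmVVVEQzIiERERIiM0RFVVVVVVVVVVVVVVZmZVREMzMzMzMzRFVWZmVVVVVVVVVVVVVVREQzIiERERIiM0RFVVVVVVVVVVVVZmZmZlVEQzMzMzM0RFVWZlVVVERERVVVVVVUREMzIiERESIiMzRFVVZmZmZmZmZmZnd3ZmVUREMzMzNERVVmZVVURERERFVVVVVUREMzIiERESIiMzRFVWZmZmZmZmZnd3d3dmVVREREREREVVZmZVVURERERFVVVVVUREQzIiERESIjMzRFVWZmZmZmd3d3eIiId2ZVVERERERFVWZmZVVVRERERFVVVVVVREQzIiEREiIjM0RFVWZmZ3d3d3iIiIiIh3ZlVVVUREVVVmZmZlVVVVVVVVVVVVVVVEQzMiIRIiIzM0RFVmZnd3d3iIiJmZmYiHdmZVVVVVVVZmZmZmVVVVVVVVVVVVVVVERDMiIiIiMzNERVVmZ3d3eIiJmZmZmZiId2ZmVVVVVWZmZmZmZmZlVVVVVVVVVVVURDMyIiIiMzREVVZmd3d4iImZqqqqqpmYh3dmZlVVVWZmd3dmZmZmZVVVVmZmZVVVREMzIiIjM0RFVWZ3d3eIiJmqqru7uqqZiHd2ZmVVVmZnd3d3d3ZmZmZmZmZmZmVVVEMzMiIzM0RFVmd3eIiImZqru7u7u7qpmId3ZmVVVmZnd3d3d3d3ZmZmZ3d3ZmZVVEQzMzMzNERVZmd3iIiJmaq7vMzMy7uqmYh3ZmVVZmZ3d3d3d3d3d3d3d3d3dmZlVURDMzMzNERVZnd4iImZmqu7zMzMzMu6qZh3ZmZVZmZ3d3eIiIiId3d3iIiHd3ZmVURDMzMzREVVZneIiJmZqru8zMzMzMy7qZiHdmZmZmZ3d3iIiIiIiIiIiIiIh3dmVVREMzM0REVWZneIiZmaqru8zMzMzMy7qpiHdmZmZmd3d4iImZmZmZmZmZmYh3dmZVREQzNERFVWZ3eIiZmqq7u8zMzMzMy7qpiHdmZmZmd3eIiJmZqpmZmZmpmZiHd2ZVVERERERVVmZ3iImZqqu7u7zMzMzMy7qZiHdmZmZnd3iImZmqqqqqqqqqqZiId2ZlVURERFVVZmd3iImZqqu7u7u7u8zLu6qZiHdmZmZnd4iImaqqu7u6qqqqqZmA=="/>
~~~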